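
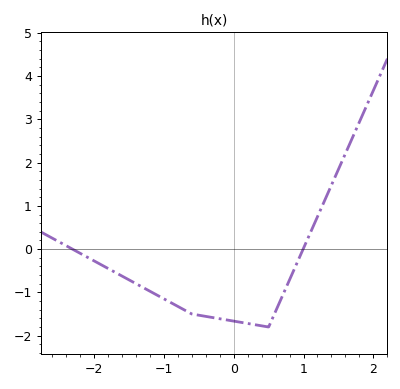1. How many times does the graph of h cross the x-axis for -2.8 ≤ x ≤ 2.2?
2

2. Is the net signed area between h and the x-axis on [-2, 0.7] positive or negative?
negative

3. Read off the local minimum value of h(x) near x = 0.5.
-1.8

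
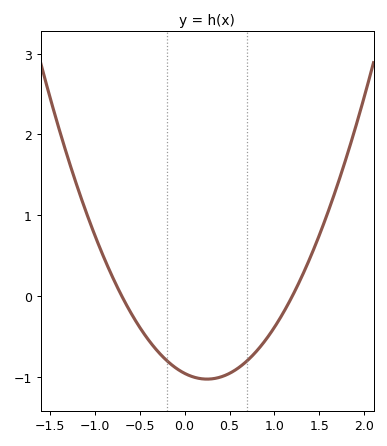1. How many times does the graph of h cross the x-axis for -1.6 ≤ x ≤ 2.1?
2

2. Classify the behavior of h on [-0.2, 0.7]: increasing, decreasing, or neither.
neither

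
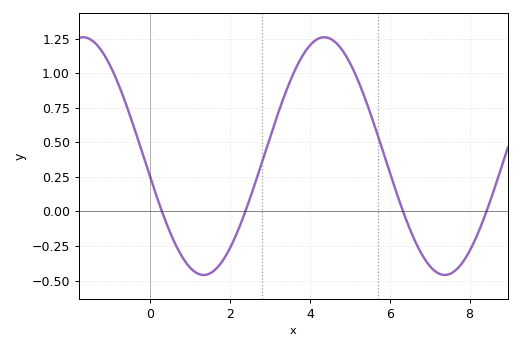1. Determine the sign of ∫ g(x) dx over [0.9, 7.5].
positive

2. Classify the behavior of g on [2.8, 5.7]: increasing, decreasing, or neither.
neither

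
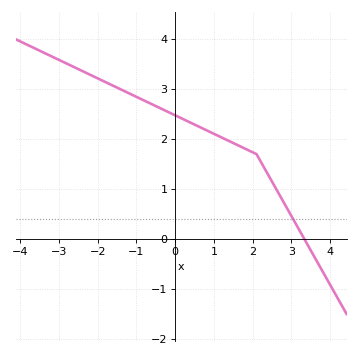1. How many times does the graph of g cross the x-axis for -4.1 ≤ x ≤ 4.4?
1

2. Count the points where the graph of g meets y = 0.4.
1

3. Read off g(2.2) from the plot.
1.56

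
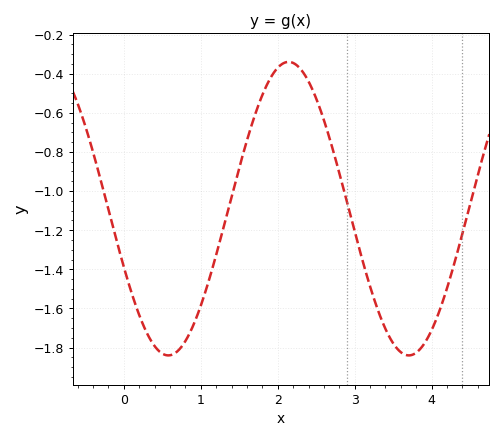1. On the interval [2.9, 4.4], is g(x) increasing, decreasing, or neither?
neither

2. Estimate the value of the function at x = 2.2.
-0.345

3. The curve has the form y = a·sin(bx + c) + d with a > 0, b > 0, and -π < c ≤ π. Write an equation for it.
y = 0.75sin(2.01x - 2.73) - 1.09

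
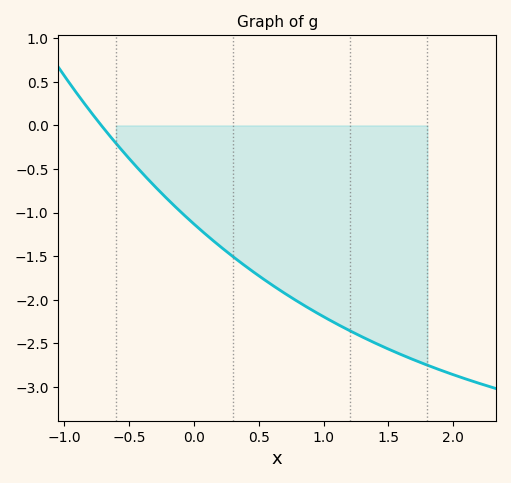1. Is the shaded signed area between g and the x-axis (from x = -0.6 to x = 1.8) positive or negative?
negative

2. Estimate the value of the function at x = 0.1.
-1.25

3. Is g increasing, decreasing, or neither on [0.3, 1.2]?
decreasing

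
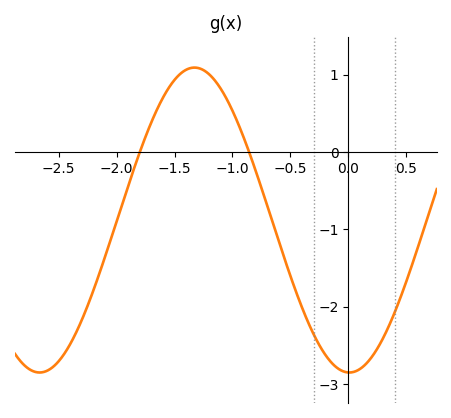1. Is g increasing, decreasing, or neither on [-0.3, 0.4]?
neither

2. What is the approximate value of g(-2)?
-0.895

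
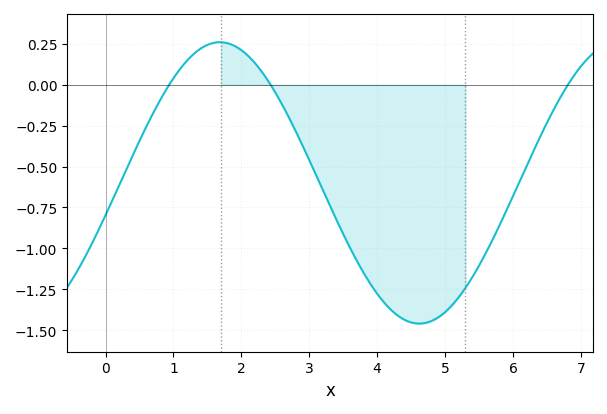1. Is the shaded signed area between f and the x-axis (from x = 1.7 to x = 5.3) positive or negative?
negative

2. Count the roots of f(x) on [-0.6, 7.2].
3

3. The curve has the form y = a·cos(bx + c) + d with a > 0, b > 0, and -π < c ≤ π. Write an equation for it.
y = 0.86cos(1.1x - 1.8) - 0.6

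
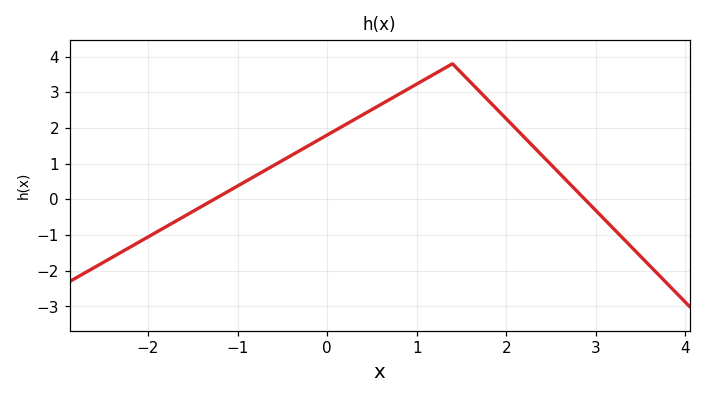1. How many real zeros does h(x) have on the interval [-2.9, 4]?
2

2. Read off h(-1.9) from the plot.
-0.9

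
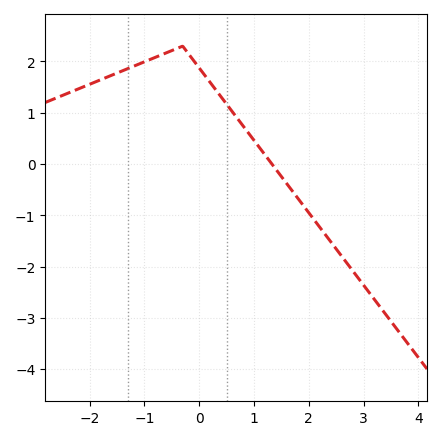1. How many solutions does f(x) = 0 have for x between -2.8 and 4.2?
1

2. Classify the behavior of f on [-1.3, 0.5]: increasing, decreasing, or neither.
neither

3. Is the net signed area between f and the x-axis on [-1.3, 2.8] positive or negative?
positive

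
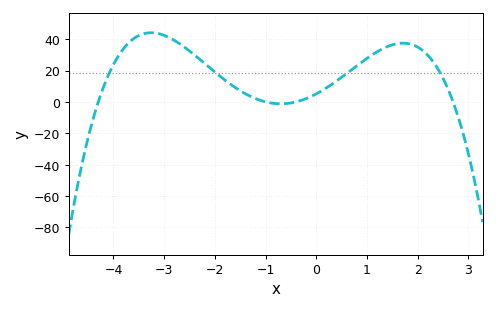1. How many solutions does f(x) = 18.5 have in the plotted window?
4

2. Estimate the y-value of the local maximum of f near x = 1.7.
37.4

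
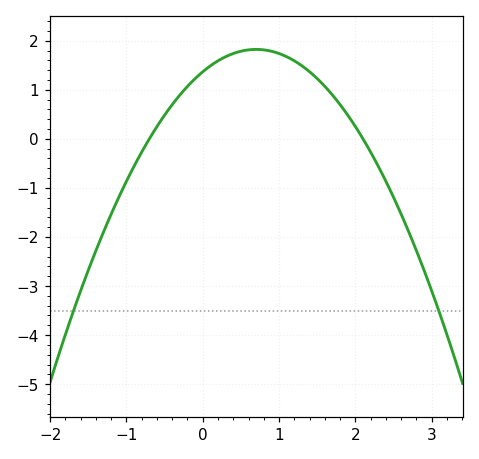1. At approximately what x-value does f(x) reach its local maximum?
0.7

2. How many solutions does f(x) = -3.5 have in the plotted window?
2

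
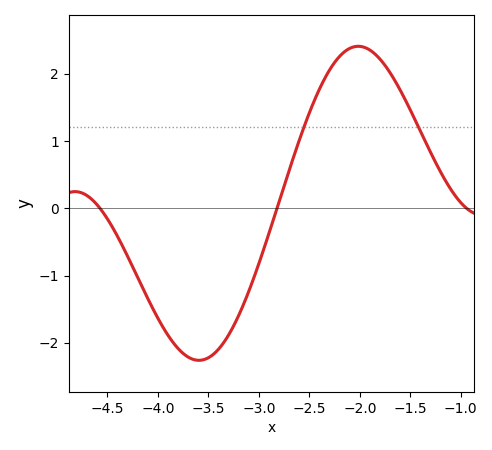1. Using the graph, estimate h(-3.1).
-1.23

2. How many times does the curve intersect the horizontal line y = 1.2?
2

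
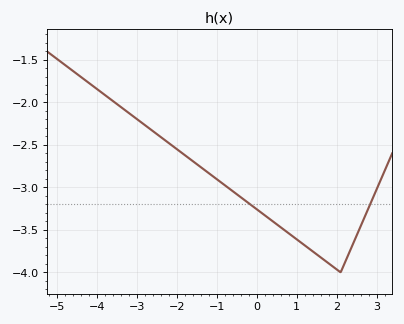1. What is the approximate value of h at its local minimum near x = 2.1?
-4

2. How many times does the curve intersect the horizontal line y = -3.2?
2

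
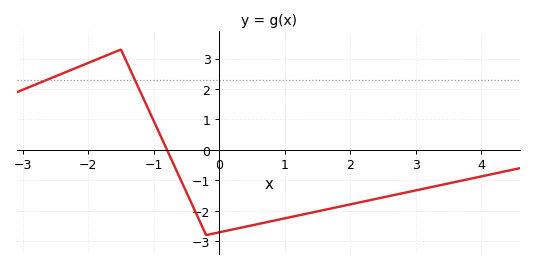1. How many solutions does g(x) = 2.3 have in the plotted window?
2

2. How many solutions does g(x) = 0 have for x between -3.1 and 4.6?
1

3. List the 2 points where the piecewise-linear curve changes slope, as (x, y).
(-1.5, 3.3); (-0.2, -2.8)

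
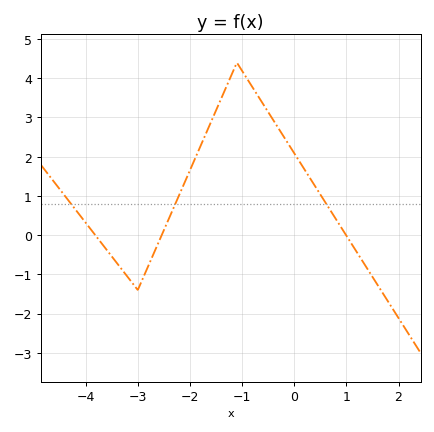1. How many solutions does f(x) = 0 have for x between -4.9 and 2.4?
3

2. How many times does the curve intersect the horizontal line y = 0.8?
3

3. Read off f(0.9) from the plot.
0.2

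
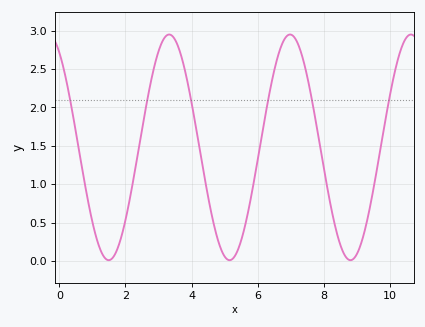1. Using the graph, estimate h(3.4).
2.94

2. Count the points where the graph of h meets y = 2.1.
6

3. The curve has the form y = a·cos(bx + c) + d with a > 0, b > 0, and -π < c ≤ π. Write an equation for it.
y = 1.47cos(1.72x + 0.572) + 1.48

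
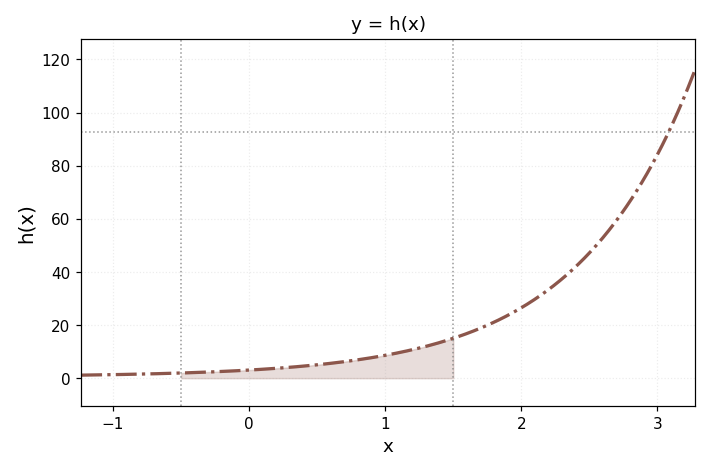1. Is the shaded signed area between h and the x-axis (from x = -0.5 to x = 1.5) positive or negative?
positive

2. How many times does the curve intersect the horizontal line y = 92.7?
1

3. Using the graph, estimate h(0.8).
6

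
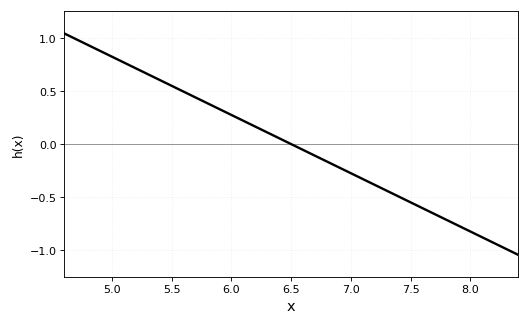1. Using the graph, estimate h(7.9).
-0.77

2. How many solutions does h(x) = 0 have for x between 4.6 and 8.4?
1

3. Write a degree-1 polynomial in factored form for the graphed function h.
y = -0.55(x - 6.5)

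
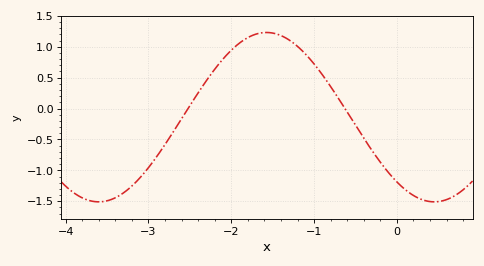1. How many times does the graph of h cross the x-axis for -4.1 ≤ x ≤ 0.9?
2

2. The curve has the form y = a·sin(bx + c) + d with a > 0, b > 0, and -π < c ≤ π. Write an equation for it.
y = 1.37sin(1.55x - 2.27) - 0.14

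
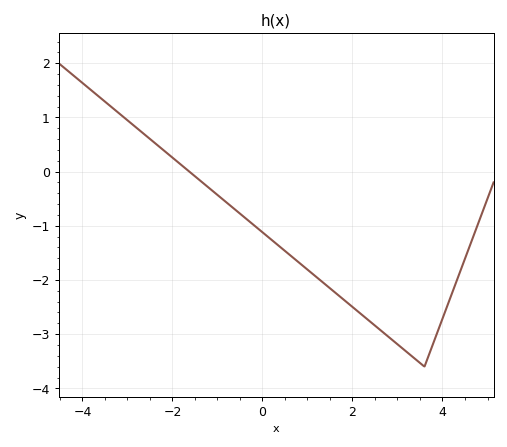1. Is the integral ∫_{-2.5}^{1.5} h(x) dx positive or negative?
negative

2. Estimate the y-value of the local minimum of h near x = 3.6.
-3.6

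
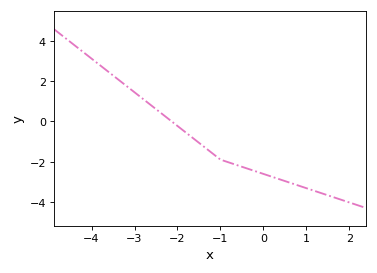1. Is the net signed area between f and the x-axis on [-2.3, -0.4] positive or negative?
negative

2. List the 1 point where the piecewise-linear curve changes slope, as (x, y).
(-1, -1.9)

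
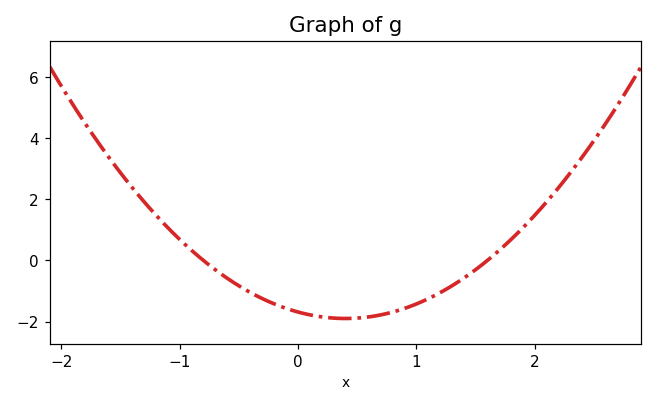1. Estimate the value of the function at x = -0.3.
-1.25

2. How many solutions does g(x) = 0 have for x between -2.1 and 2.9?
2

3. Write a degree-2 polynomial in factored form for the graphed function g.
y = 1.32(x + 0.8)(x - 1.6)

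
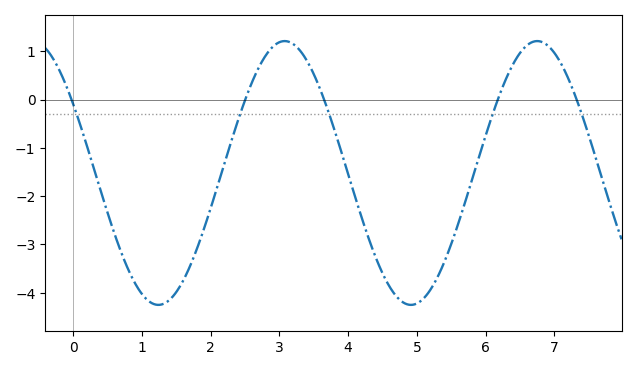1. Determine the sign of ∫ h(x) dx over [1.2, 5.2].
negative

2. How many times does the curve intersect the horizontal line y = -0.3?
5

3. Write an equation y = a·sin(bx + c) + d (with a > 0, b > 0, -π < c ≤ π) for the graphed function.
y = 2.73sin(1.7x + 2.6) - 1.52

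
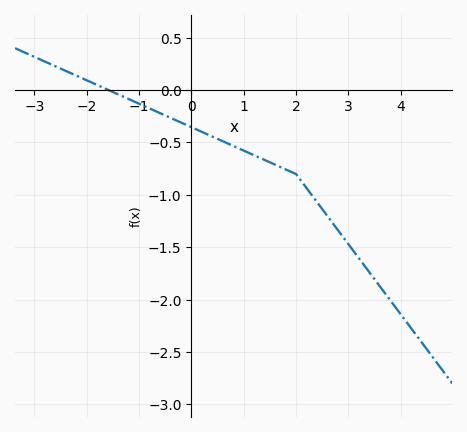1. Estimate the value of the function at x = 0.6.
-0.5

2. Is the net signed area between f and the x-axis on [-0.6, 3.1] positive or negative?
negative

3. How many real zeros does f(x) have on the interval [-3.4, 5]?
1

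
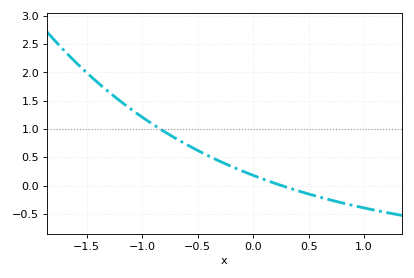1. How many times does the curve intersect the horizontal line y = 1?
1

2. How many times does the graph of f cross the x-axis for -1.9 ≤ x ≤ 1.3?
1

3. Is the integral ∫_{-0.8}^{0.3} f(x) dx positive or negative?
positive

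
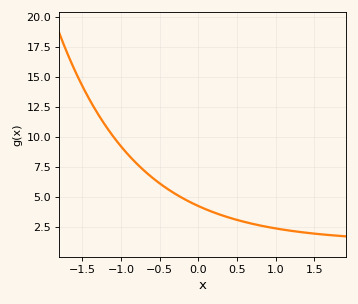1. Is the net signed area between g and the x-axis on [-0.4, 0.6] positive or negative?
positive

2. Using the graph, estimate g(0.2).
3.8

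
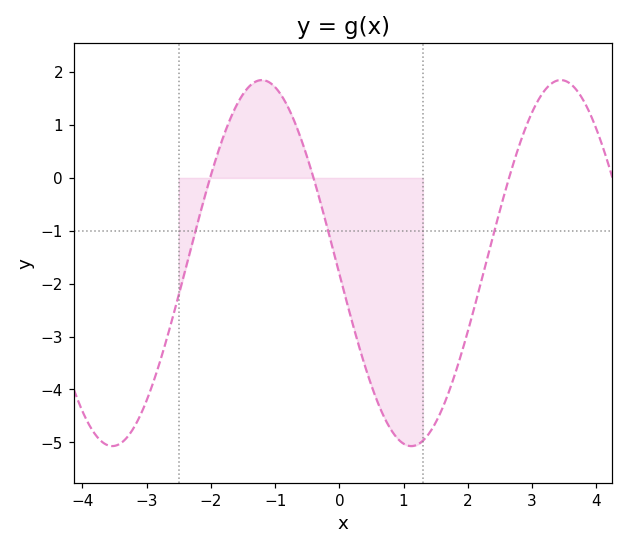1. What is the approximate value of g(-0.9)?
1.6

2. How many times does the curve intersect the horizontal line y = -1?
3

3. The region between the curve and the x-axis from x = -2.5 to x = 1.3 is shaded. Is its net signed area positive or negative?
negative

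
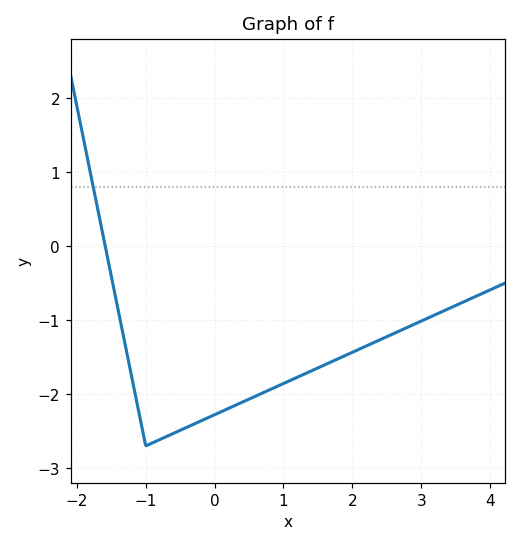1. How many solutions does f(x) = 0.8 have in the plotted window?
1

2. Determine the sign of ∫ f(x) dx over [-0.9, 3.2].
negative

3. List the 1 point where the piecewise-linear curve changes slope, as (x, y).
(-1, -2.7)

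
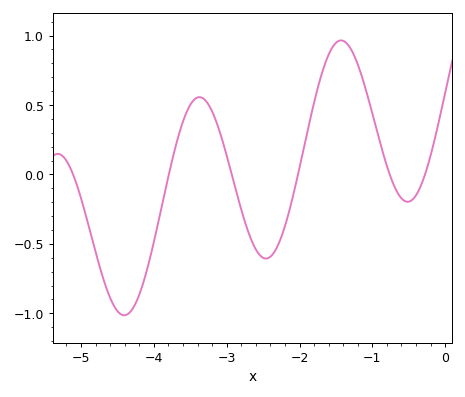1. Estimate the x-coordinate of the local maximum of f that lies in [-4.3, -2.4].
-3.4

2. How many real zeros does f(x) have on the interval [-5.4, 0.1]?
6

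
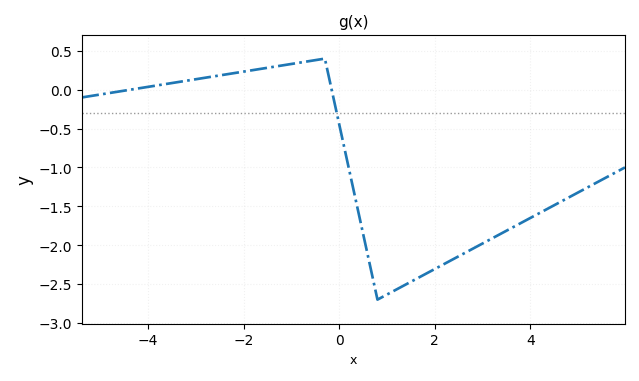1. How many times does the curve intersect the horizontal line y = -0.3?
1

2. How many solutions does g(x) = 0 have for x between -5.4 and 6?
2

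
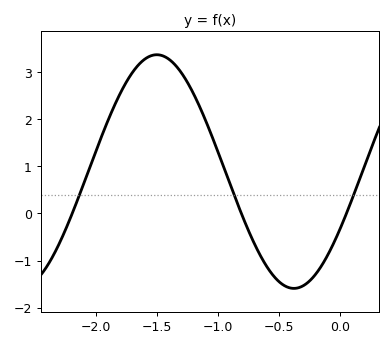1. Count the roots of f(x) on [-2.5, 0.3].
3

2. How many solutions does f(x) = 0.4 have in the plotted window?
3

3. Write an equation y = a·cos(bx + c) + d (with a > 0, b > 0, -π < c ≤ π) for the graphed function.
y = 2.48cos(2.8x - 2.1) + 0.89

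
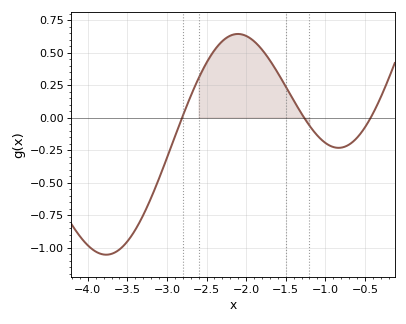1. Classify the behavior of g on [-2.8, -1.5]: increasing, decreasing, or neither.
neither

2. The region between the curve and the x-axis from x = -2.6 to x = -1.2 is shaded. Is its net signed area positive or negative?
positive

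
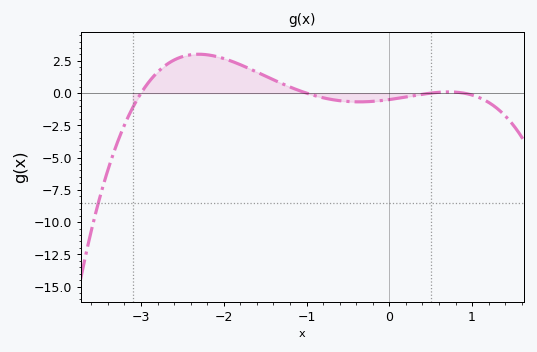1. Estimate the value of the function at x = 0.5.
0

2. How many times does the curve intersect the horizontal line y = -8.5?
1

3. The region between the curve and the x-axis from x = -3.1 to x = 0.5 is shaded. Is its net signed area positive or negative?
positive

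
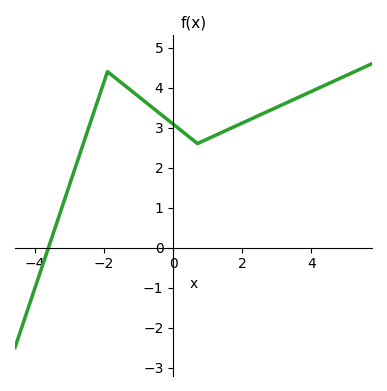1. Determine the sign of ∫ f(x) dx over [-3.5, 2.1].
positive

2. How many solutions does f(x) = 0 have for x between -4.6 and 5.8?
1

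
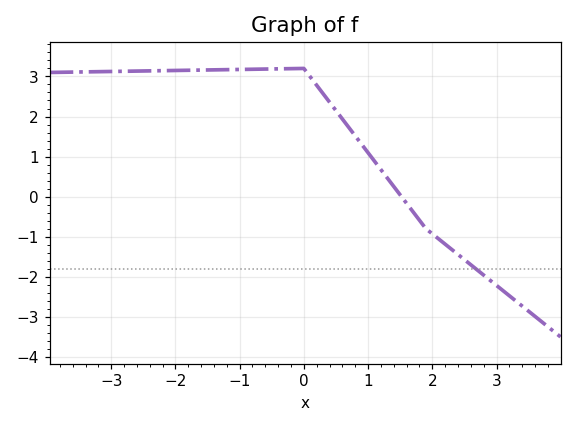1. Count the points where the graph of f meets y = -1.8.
1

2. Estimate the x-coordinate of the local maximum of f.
-0.001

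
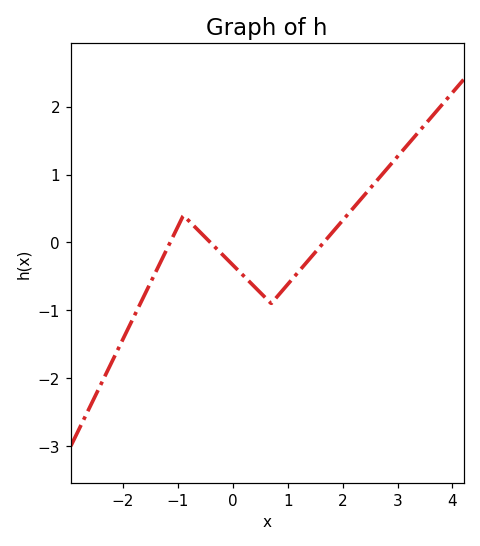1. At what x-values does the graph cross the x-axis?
-1.14, -0.408, 1.66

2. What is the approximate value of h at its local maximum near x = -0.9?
0.399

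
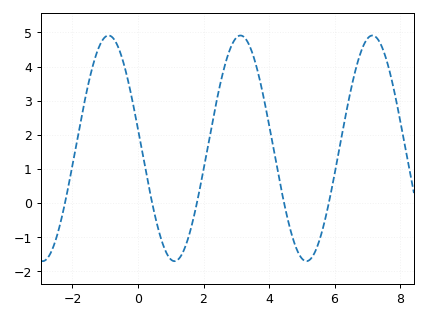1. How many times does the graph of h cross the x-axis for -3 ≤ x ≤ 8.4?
5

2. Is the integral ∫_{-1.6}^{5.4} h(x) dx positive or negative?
positive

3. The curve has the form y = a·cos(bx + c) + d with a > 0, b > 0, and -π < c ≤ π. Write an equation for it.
y = 3.31cos(1.6x + 1.4) + 1.6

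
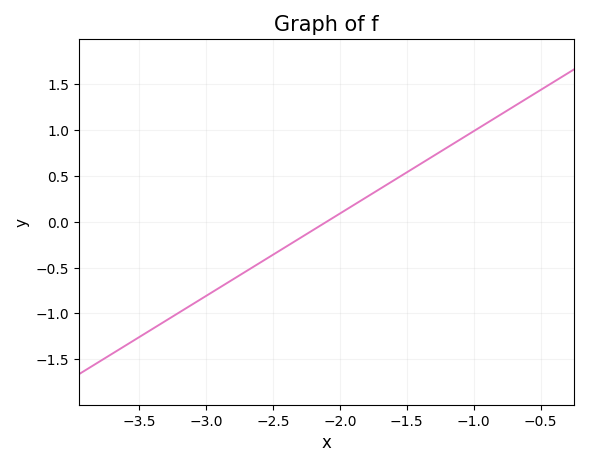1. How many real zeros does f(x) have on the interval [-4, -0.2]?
1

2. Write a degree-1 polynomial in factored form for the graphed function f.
y = 0.9(x + 2.1)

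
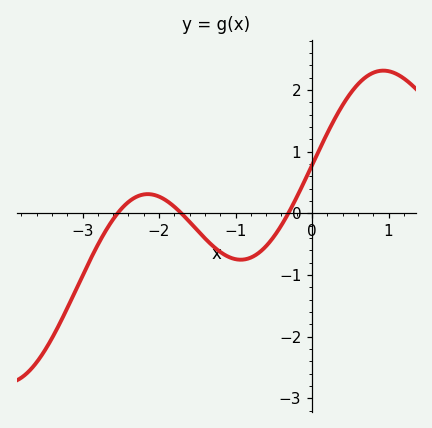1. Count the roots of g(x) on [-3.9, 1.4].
3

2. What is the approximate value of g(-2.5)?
0.062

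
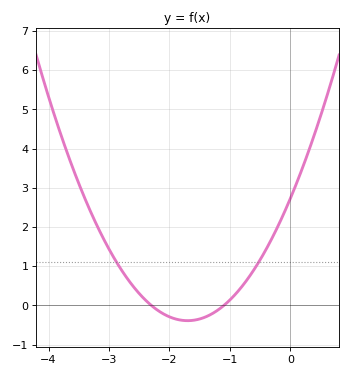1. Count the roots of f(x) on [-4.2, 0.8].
2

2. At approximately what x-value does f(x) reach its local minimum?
-1.7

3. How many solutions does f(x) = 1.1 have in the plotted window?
2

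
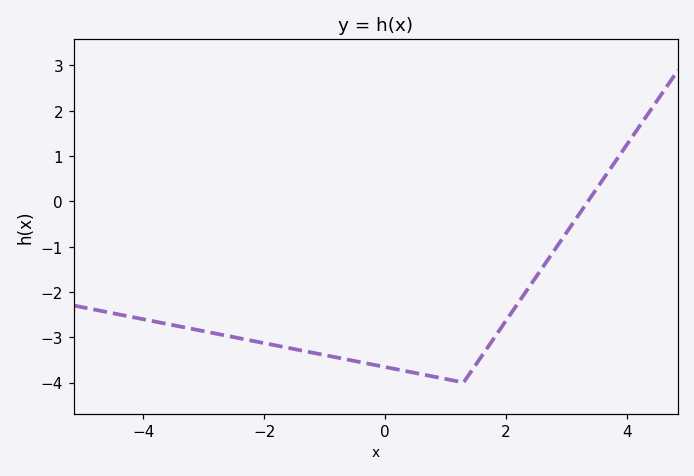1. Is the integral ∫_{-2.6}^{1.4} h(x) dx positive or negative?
negative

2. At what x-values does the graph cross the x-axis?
3.4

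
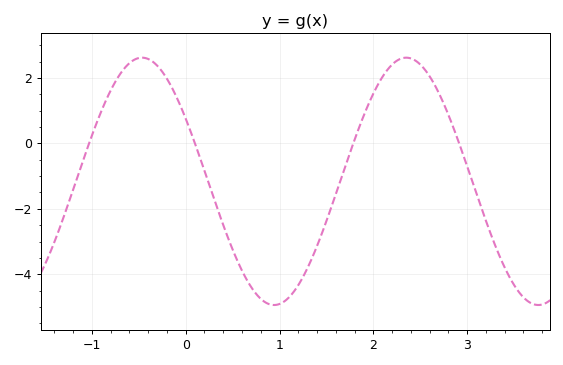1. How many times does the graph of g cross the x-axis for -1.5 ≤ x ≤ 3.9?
4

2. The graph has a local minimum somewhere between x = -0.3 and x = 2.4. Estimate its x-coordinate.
0.941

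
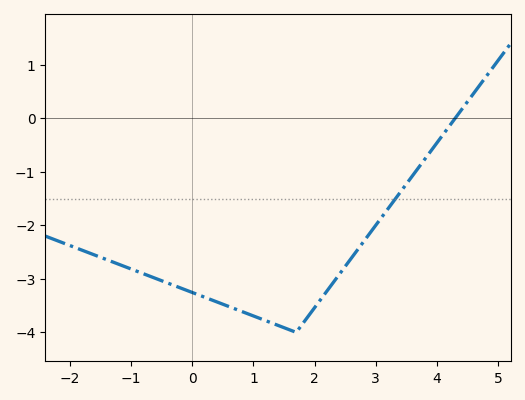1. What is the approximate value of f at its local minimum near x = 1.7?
-4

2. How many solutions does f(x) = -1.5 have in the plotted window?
1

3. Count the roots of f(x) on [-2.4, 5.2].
1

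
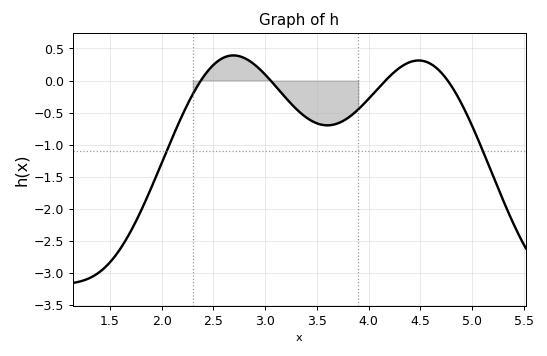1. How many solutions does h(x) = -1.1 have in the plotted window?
2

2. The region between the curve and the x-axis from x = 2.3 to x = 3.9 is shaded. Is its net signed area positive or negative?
negative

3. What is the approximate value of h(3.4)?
-0.58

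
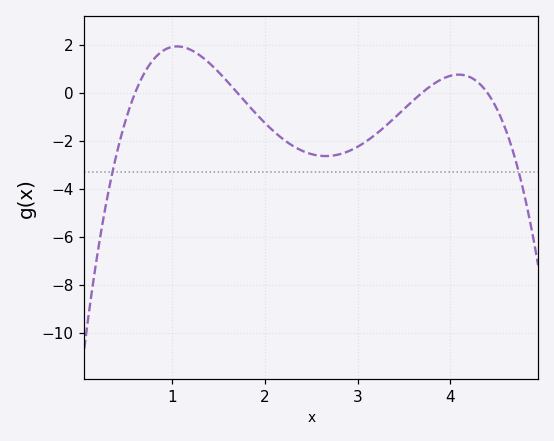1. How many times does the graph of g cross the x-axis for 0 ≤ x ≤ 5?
4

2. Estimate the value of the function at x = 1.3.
1.54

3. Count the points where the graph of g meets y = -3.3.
2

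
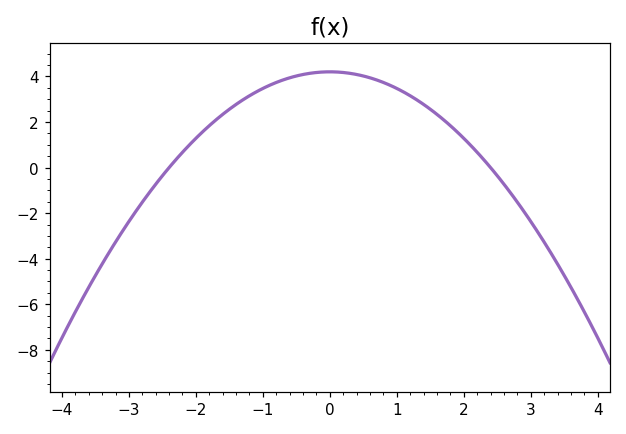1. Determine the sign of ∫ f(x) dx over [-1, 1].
positive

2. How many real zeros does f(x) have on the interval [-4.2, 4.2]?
2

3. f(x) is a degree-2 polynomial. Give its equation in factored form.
y = -0.73(x + 2.4)(x - 2.4)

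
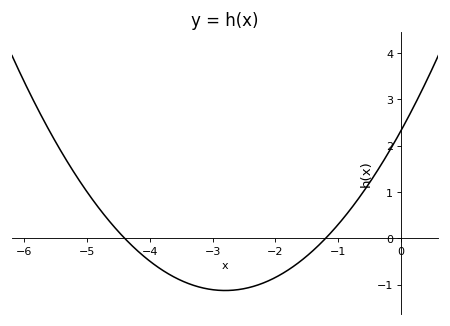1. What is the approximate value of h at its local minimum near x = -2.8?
-1.1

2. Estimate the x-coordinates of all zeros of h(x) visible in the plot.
-4.4, -1.2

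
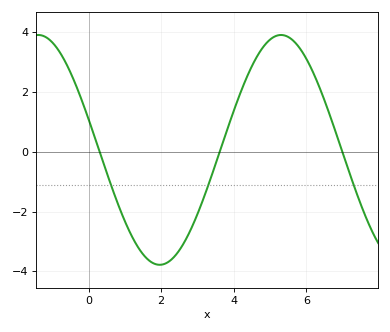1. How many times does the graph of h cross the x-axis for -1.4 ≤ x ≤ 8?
3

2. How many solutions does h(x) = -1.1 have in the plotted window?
3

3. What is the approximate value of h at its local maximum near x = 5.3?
3.8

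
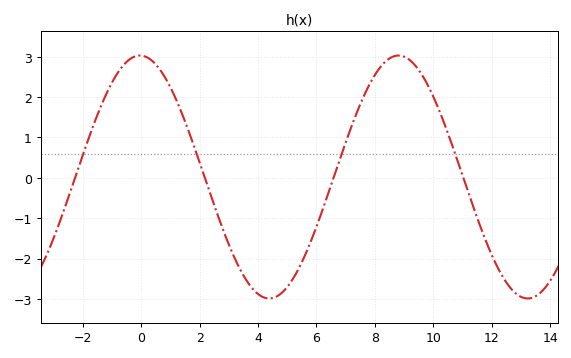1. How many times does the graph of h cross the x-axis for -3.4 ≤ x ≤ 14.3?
4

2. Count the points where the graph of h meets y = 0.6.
4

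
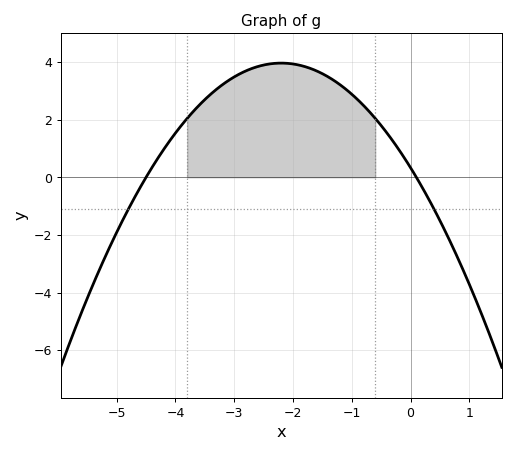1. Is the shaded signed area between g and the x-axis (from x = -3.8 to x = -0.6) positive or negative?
positive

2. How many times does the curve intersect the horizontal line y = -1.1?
2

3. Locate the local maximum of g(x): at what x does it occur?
-2.2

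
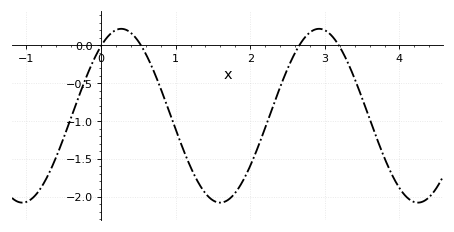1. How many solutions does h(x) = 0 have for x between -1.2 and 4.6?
4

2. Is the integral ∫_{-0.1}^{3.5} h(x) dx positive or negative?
negative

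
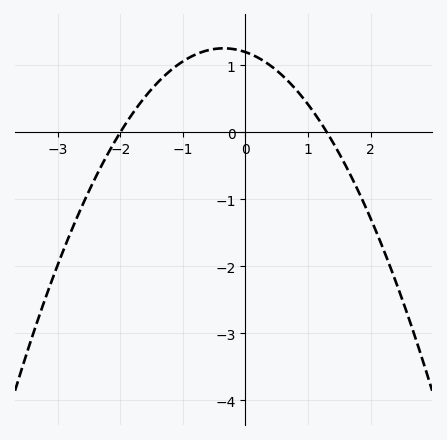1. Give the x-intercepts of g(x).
-2, 1.3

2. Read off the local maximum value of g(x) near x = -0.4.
1.25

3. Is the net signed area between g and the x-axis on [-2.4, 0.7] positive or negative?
positive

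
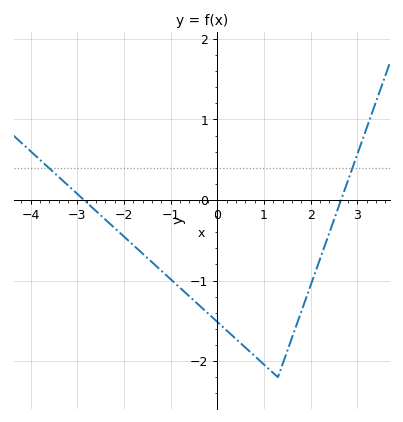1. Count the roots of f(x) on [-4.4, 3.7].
2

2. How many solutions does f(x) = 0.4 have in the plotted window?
2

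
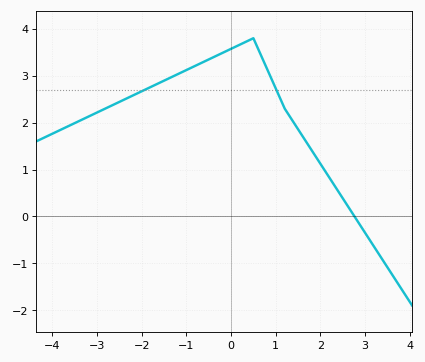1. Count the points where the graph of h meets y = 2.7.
2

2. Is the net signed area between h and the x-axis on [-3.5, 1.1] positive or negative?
positive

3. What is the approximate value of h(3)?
-0.3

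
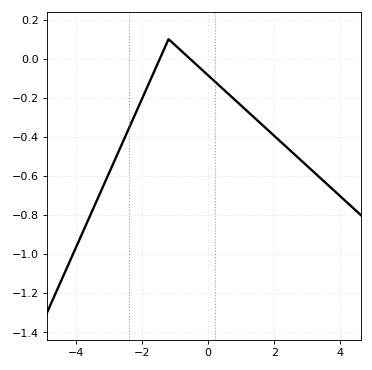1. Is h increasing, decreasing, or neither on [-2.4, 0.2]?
neither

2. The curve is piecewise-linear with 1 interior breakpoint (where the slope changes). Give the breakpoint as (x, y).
(-1.2, 0.1)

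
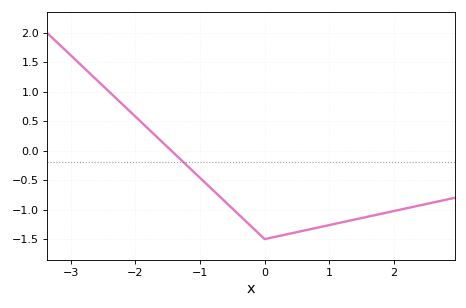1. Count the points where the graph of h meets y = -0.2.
1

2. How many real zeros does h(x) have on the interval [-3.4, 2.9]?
1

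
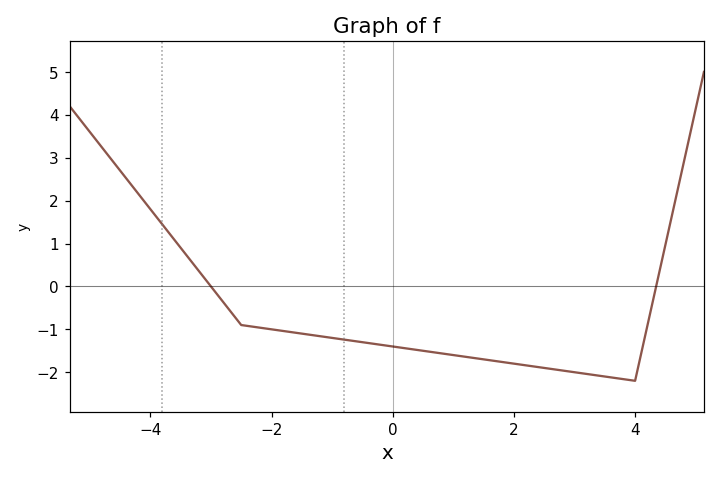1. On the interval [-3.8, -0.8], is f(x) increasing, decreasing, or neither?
decreasing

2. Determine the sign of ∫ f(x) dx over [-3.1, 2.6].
negative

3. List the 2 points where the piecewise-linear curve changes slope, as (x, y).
(-2.5, -0.9); (4, -2.2)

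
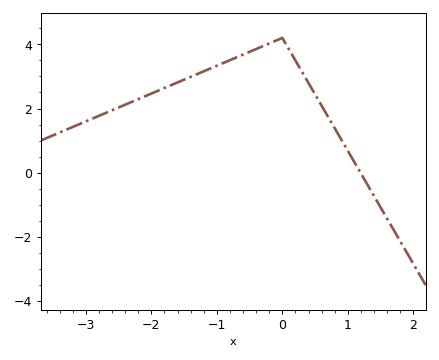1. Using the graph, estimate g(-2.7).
1.86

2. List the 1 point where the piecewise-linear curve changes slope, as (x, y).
(0, 4.2)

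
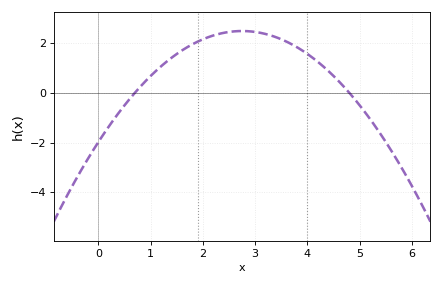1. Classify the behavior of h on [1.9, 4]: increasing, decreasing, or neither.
neither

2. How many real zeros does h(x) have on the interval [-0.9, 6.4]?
2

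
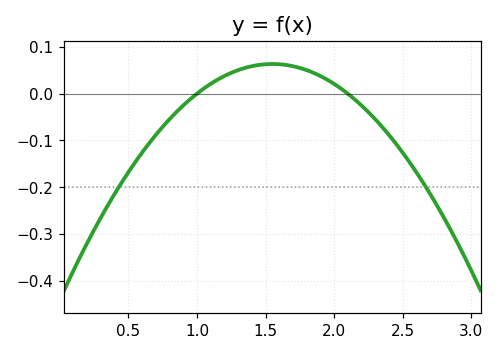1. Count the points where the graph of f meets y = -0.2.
2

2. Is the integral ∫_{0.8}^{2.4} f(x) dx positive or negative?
positive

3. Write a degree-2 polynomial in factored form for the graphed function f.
y = -0.21(x - 1)(x - 2.1)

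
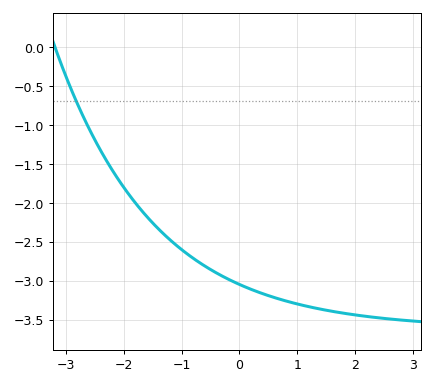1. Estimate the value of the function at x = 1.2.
-3.35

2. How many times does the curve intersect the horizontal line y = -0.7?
1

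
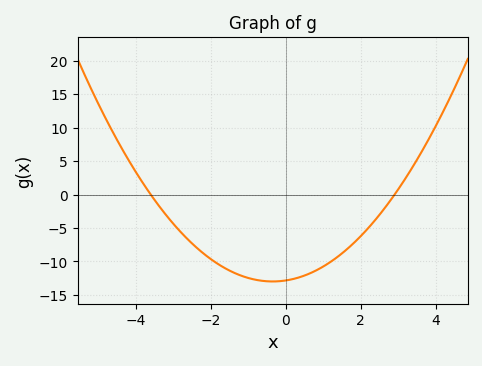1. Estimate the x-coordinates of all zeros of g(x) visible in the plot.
-3.6, 2.8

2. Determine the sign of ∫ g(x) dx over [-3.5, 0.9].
negative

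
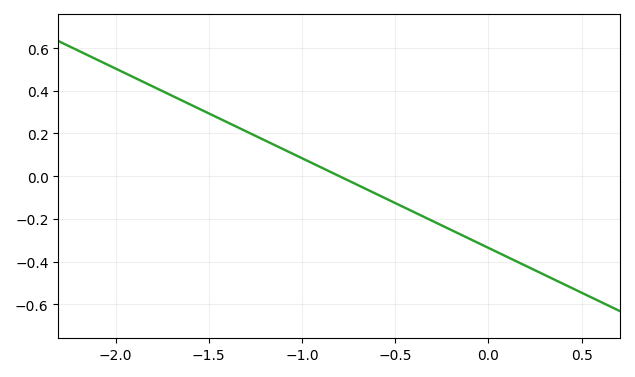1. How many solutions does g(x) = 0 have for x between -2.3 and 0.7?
1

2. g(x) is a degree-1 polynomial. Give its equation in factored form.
y = -0.42(x + 0.8)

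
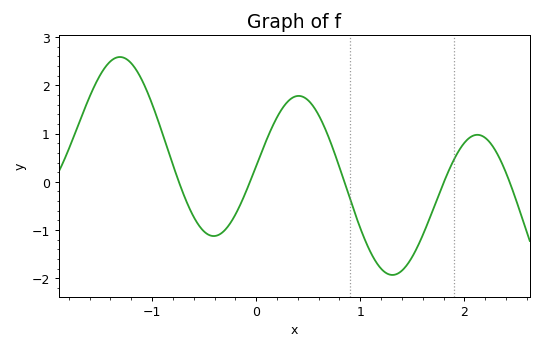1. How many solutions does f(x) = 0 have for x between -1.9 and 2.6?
5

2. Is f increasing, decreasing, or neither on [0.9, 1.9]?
neither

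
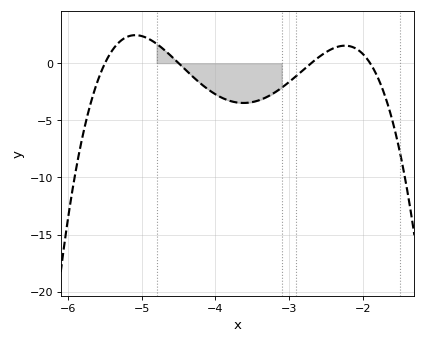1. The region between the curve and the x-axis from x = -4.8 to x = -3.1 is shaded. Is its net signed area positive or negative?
negative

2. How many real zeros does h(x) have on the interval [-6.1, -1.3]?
4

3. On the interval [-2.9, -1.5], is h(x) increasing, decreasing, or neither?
neither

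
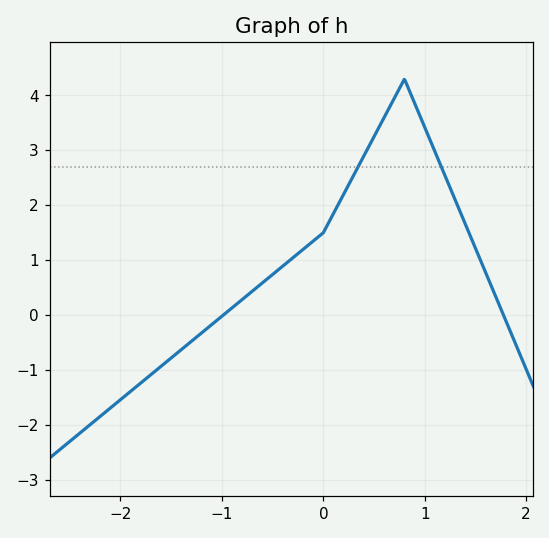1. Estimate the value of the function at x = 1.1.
3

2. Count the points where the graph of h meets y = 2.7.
2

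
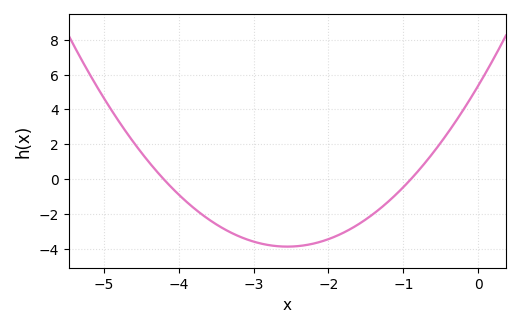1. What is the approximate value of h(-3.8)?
-1.6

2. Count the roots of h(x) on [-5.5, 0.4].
2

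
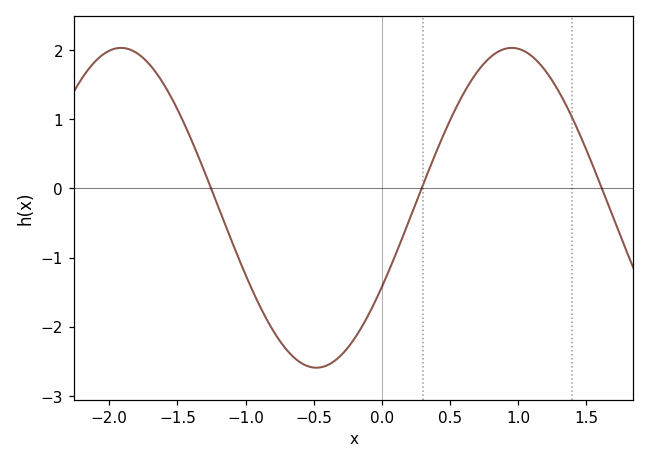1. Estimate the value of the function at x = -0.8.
-2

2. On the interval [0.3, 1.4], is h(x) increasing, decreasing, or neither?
neither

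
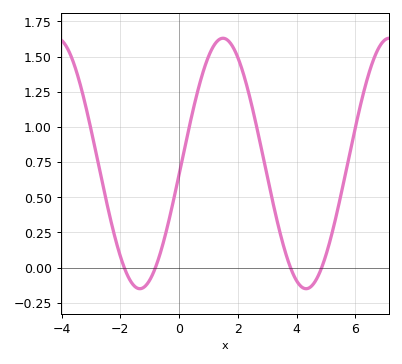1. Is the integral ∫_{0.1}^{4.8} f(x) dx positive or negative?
positive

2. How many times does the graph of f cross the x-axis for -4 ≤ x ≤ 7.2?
4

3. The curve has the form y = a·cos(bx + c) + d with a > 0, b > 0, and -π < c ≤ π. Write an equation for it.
y = 0.89cos(1.1x - 1.7) + 0.74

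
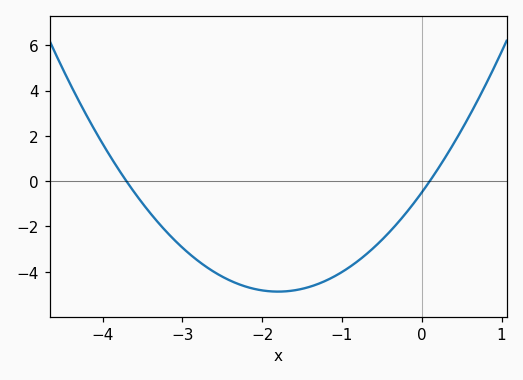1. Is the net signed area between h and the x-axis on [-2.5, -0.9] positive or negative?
negative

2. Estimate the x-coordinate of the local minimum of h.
-1.8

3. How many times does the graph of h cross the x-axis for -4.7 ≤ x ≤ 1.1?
2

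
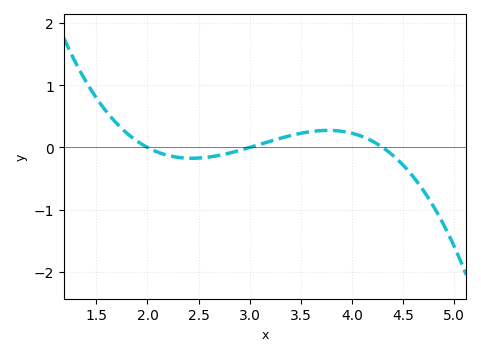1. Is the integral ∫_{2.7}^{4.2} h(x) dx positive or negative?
positive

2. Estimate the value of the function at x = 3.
0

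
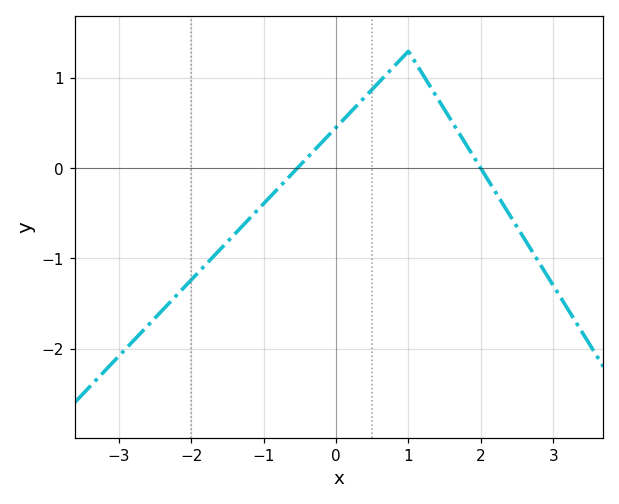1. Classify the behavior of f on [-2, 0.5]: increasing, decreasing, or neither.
increasing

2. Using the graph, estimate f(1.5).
0.6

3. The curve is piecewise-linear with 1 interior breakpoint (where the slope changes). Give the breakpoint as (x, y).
(1, 1.3)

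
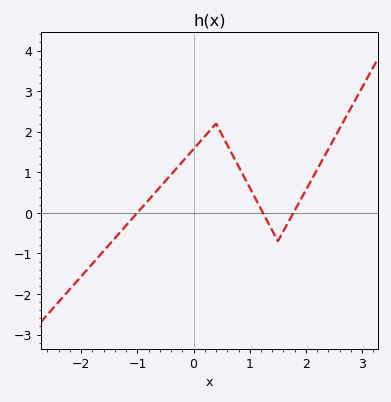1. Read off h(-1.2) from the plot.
-0.311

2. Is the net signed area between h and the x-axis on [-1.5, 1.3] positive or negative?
positive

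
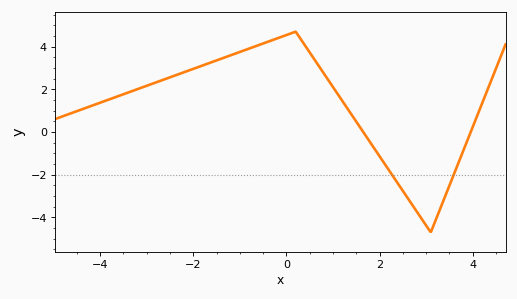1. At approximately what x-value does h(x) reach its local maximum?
0.199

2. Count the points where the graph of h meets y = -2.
2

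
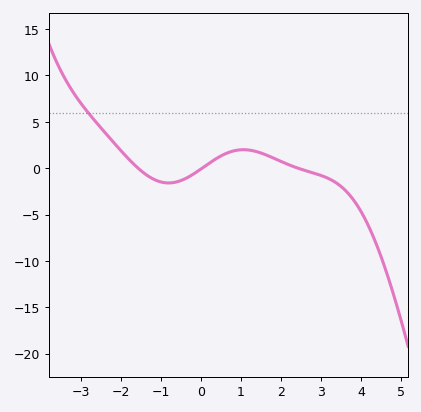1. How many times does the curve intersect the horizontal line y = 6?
1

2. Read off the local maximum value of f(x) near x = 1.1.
2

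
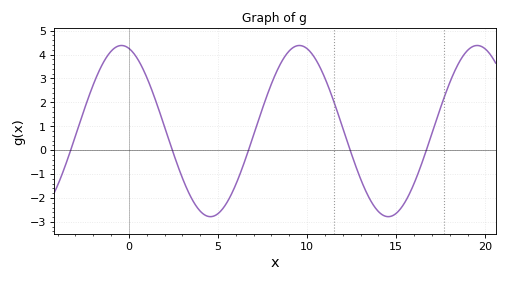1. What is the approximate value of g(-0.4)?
4.38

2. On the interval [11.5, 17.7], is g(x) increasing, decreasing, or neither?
neither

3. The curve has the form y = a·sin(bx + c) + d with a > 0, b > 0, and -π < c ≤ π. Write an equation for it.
y = 3.58sin(0.63x + 1.83) + 0.8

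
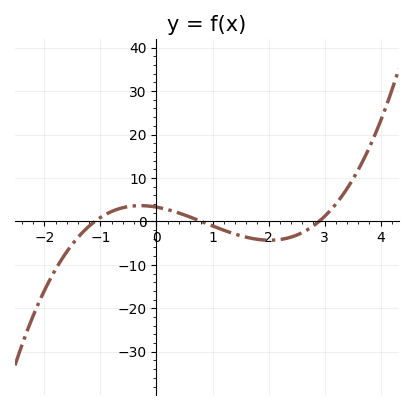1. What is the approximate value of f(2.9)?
0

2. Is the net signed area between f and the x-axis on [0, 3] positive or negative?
negative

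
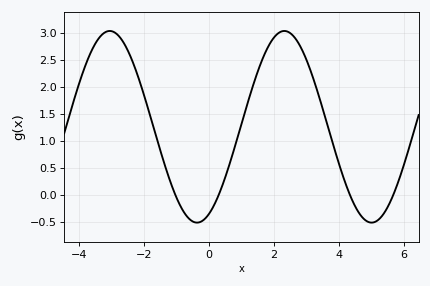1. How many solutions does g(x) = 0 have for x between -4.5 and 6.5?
4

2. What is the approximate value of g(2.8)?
2.75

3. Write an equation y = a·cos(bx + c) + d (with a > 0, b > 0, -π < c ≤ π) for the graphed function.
y = 1.77cos(1.2x - 2.7) + 1.26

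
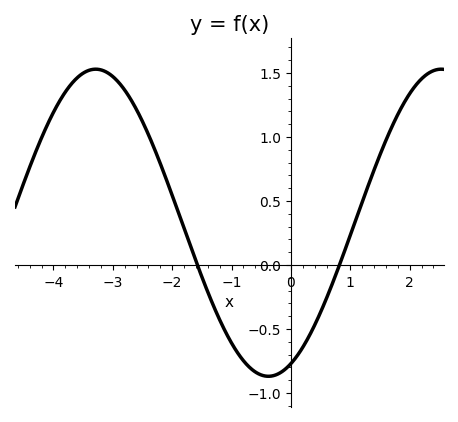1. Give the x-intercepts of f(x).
-1.58, 0.817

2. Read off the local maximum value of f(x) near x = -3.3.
1.53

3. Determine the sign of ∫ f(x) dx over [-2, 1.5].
negative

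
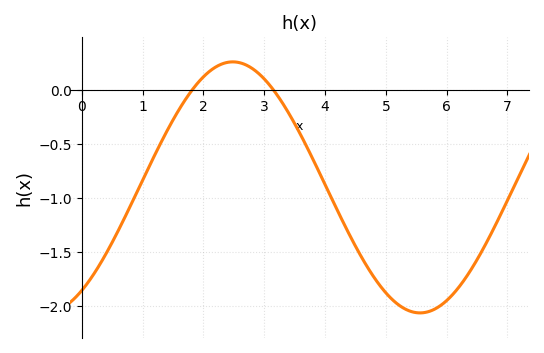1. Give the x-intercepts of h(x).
1.81, 3.15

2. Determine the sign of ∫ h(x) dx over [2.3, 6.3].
negative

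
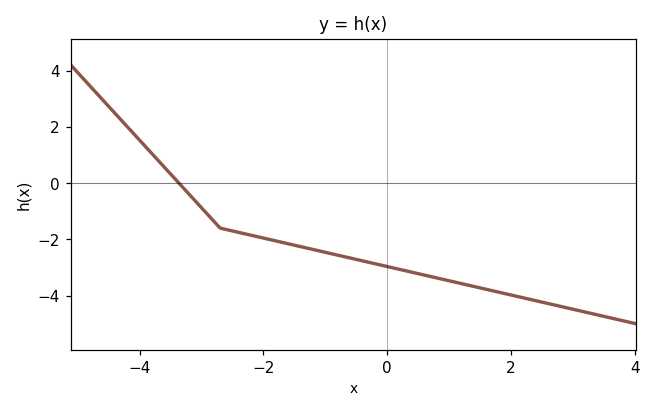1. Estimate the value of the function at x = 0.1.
-3.02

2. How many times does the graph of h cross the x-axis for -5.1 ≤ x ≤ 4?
1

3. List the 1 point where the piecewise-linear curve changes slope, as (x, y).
(-2.7, -1.6)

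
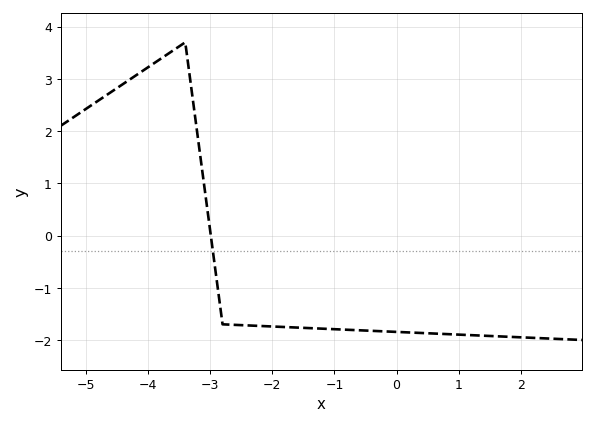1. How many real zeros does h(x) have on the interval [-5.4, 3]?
1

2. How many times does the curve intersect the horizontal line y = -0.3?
1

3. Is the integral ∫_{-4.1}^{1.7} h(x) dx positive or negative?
negative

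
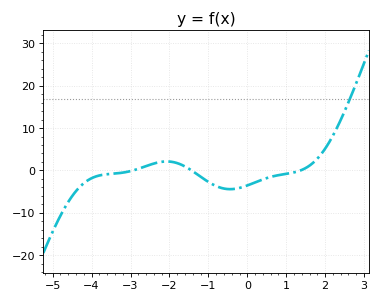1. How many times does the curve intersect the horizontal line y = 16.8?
1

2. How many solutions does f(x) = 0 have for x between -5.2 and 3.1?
3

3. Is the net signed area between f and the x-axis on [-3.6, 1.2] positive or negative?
negative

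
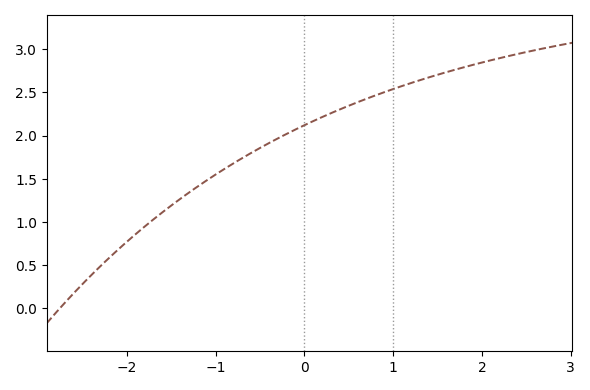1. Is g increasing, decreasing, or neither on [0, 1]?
increasing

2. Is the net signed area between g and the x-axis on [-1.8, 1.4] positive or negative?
positive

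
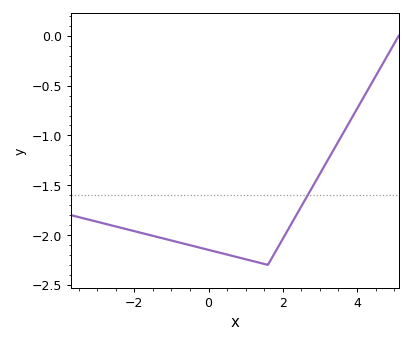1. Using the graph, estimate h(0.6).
-2.2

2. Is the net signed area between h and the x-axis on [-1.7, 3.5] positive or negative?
negative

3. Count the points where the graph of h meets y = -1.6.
1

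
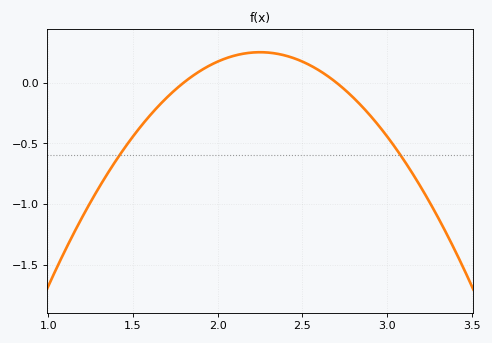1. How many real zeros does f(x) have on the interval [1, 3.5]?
2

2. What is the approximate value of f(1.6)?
-0.271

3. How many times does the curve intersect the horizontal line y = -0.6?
2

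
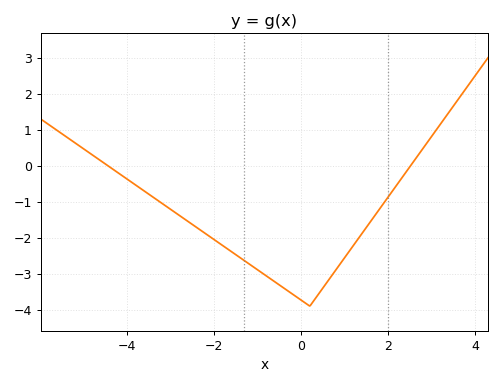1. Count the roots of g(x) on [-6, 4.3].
2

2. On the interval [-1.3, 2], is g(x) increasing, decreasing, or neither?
neither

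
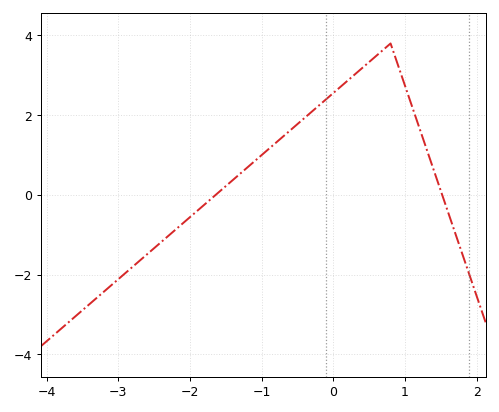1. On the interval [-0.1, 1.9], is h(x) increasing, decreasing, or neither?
neither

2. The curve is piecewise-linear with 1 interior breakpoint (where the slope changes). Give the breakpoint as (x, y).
(0.8, 3.8)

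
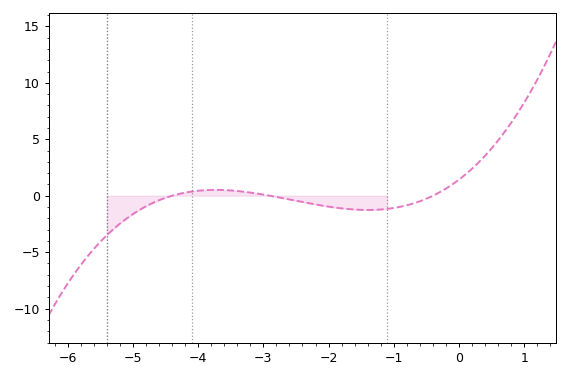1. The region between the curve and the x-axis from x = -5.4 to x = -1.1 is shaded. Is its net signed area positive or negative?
negative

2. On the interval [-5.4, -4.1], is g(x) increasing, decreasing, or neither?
increasing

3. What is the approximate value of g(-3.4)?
0.5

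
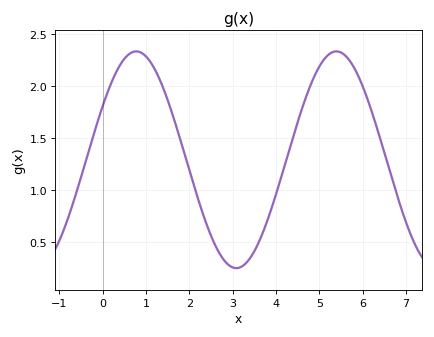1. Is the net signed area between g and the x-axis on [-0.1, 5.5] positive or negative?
positive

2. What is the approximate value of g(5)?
2.18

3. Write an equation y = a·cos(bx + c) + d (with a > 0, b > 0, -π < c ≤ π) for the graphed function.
y = 1.04cos(1.36x - 1.05) + 1.29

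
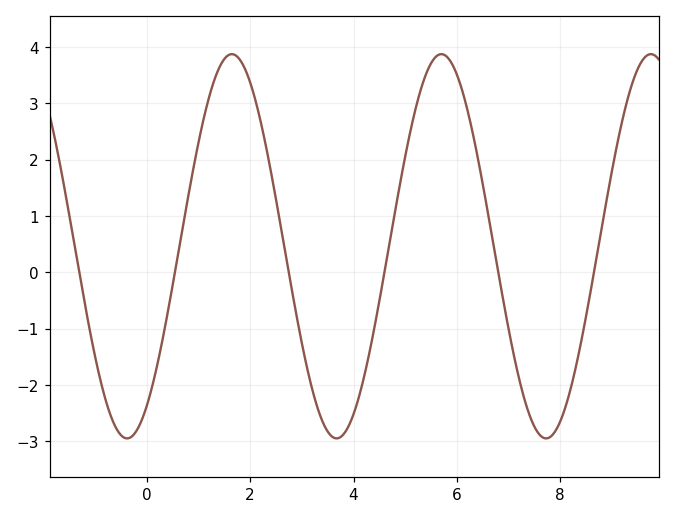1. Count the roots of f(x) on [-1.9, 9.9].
6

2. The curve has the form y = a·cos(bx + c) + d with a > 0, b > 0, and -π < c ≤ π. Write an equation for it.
y = 3.41cos(1.55x - 2.55) + 0.46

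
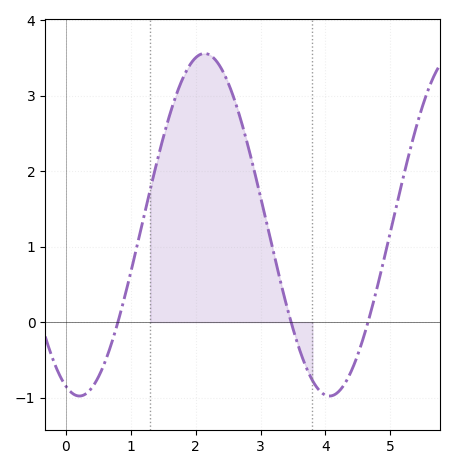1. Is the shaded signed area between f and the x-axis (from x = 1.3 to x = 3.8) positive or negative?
positive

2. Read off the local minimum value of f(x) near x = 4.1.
-1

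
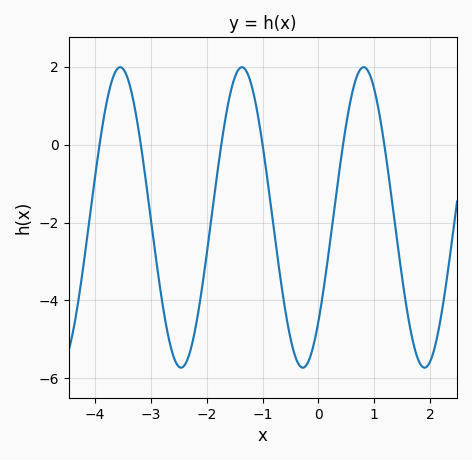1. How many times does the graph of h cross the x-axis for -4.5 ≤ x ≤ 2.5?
6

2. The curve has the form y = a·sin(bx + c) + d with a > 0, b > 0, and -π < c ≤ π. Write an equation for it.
y = 3.86sin(2.9x - 0.77) - 1.87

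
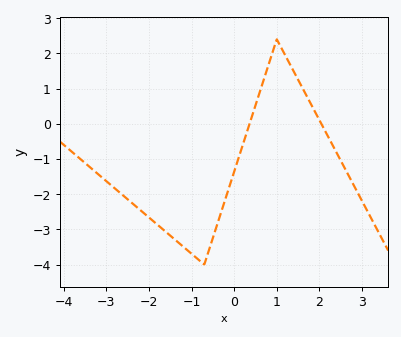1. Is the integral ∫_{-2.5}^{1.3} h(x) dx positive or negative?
negative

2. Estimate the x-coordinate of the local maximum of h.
1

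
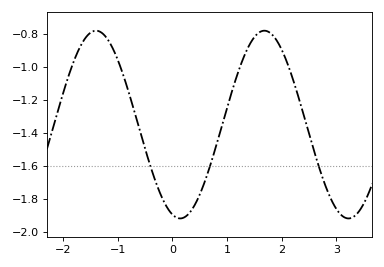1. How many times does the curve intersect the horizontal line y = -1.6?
3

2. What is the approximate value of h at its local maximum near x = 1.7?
-0.78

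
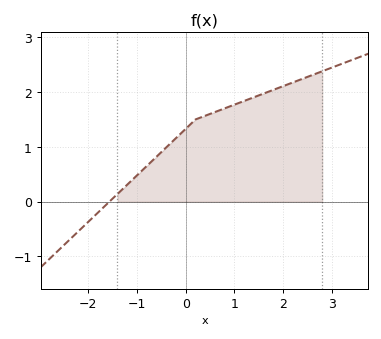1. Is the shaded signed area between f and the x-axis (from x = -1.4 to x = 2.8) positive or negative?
positive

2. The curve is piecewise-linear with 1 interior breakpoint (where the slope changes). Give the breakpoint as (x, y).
(0.2, 1.5)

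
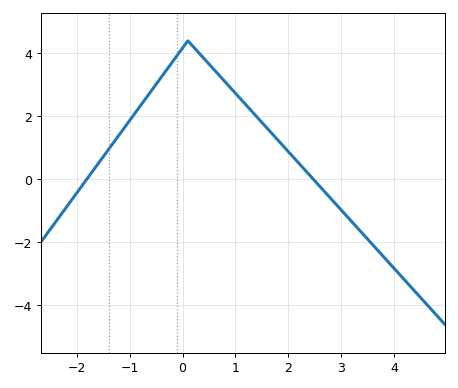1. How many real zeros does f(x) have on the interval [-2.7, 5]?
2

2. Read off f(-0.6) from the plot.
2.79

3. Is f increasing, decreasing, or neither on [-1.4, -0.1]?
increasing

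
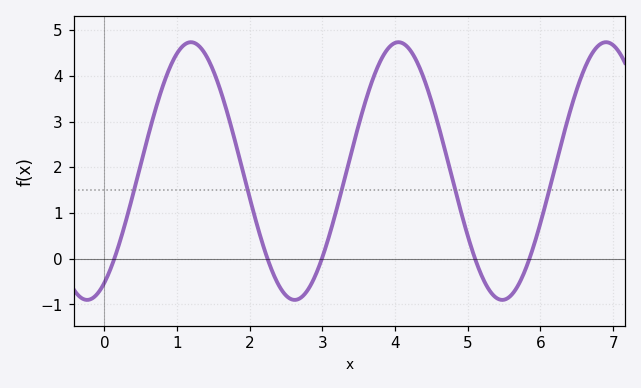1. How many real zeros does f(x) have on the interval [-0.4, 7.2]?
5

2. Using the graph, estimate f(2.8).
-0.679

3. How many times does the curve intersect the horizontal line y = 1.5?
5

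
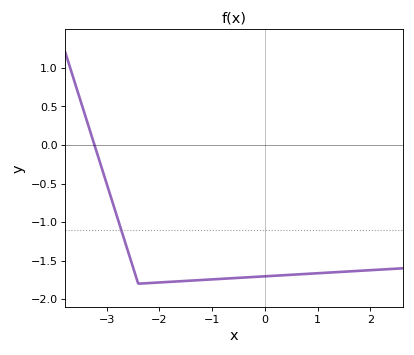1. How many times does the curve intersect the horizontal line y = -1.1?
1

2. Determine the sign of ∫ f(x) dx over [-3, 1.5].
negative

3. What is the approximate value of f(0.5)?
-1.7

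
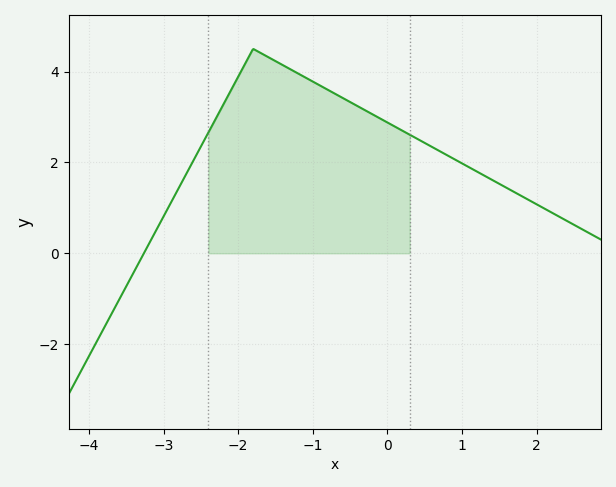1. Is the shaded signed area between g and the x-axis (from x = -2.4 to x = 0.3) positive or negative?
positive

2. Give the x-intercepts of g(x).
-3.26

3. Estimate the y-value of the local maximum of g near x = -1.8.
4.5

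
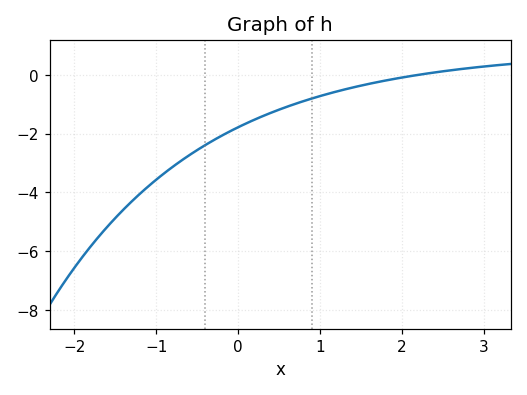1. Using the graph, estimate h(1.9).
-0.135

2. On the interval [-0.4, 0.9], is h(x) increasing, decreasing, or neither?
increasing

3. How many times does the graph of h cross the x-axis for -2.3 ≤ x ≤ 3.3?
1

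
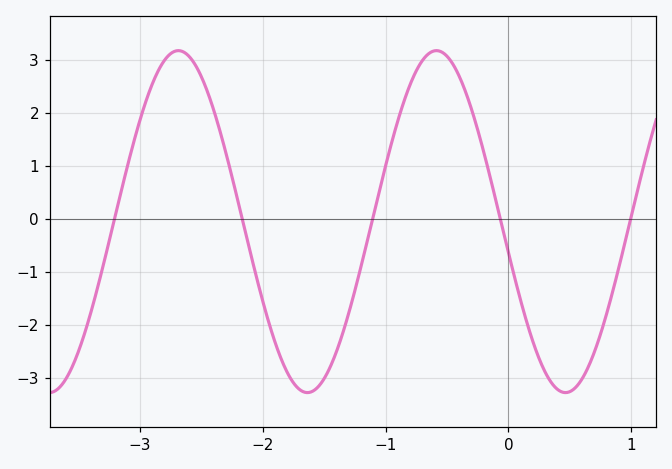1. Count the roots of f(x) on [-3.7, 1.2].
5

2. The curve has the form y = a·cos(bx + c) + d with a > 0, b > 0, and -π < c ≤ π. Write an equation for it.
y = 3.22cos(2.99x + 1.75) - 0.05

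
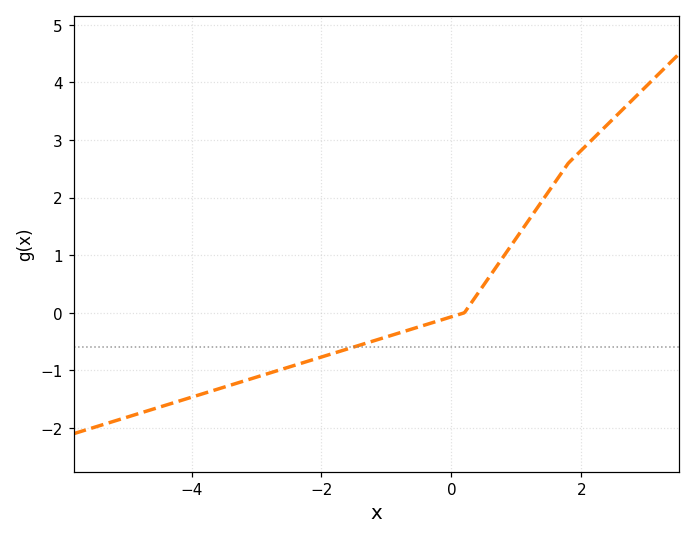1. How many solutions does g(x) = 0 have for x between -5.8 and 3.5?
1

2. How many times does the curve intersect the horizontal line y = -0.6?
1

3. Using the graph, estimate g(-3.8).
-1.4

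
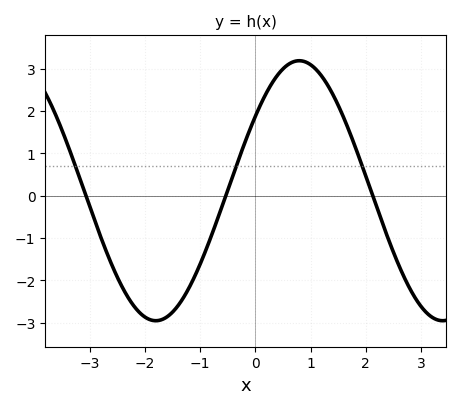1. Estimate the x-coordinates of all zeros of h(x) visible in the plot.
-3.07, -0.536, 2.12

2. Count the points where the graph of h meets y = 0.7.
3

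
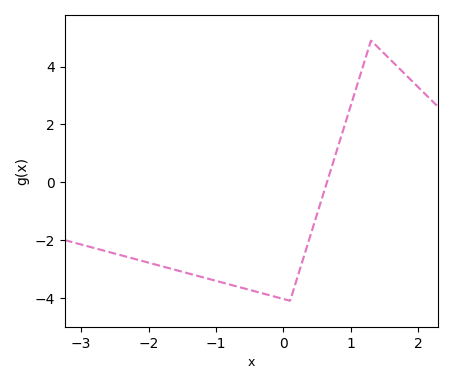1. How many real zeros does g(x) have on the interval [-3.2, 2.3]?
1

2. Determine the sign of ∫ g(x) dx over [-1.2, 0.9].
negative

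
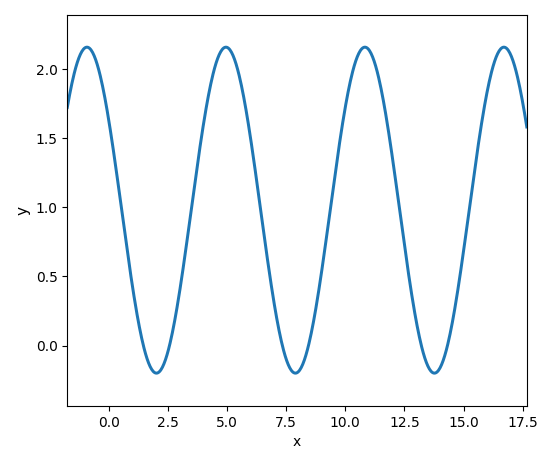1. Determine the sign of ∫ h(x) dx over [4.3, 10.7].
positive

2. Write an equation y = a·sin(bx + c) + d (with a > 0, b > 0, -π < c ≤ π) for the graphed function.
y = 1.18sin(1.1x + 2.5) + 0.98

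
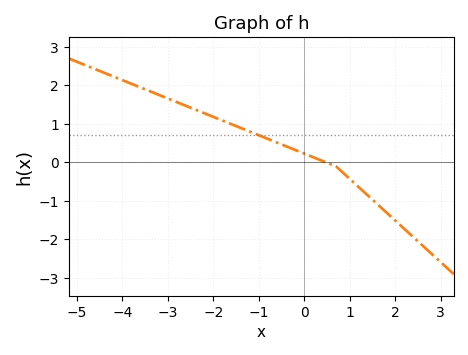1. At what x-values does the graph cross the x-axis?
0.49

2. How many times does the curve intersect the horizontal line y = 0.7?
1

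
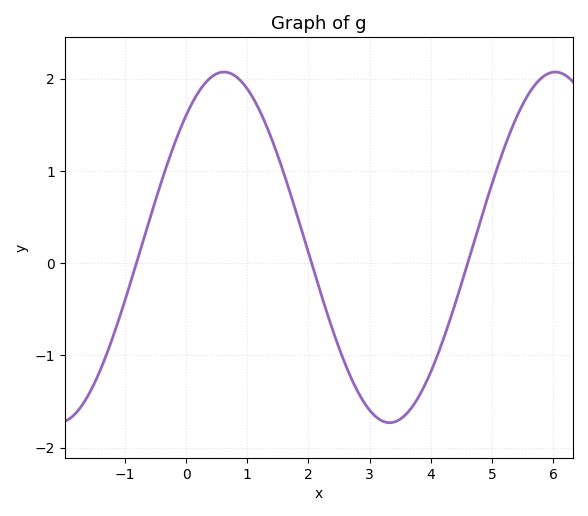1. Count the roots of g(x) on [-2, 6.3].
3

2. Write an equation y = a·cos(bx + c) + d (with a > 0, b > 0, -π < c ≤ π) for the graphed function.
y = 1.9cos(1.2x - 0.72) + 0.17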